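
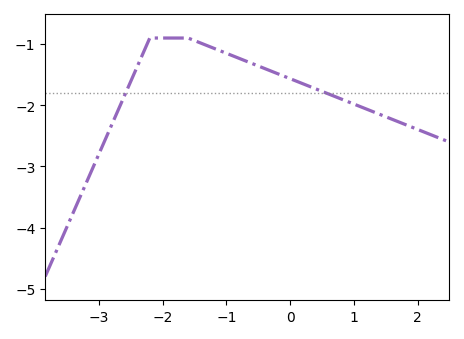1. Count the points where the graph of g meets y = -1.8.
2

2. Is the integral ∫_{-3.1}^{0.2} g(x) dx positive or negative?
negative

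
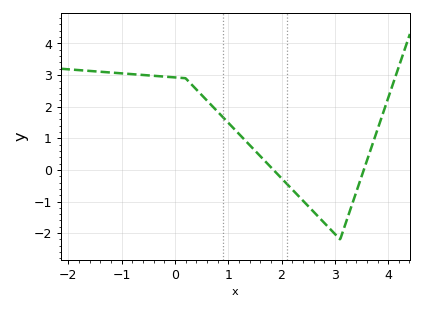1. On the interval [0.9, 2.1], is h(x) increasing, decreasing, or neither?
decreasing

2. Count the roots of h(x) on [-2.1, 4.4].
2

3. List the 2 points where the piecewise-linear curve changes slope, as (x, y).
(0.2, 2.9); (3.1, -2.2)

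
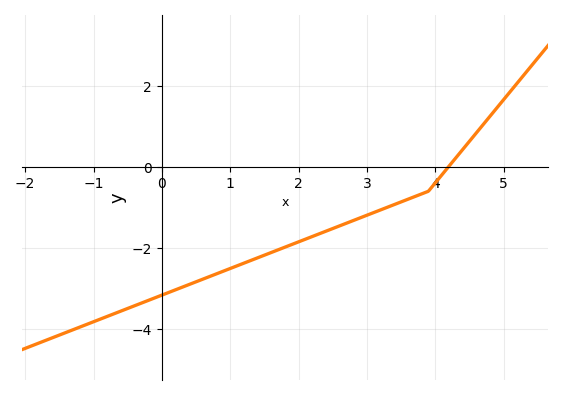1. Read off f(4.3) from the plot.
0.2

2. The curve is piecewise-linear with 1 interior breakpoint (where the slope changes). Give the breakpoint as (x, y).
(3.9, -0.6)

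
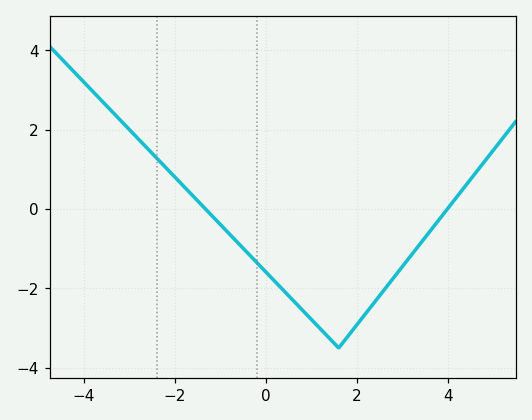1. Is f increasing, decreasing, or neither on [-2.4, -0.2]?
decreasing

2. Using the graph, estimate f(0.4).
-2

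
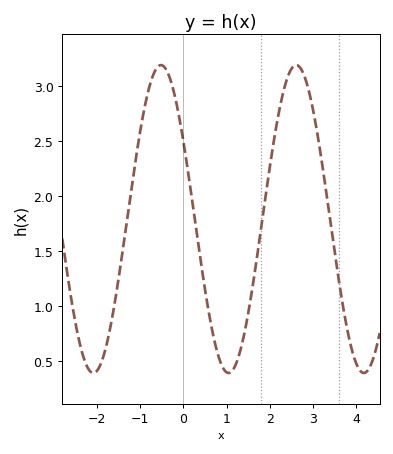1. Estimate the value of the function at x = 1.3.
0.569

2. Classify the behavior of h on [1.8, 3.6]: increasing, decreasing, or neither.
neither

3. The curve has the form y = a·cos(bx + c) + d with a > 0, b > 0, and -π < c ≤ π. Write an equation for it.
y = 1.4cos(2.01x + 1.04) + 1.79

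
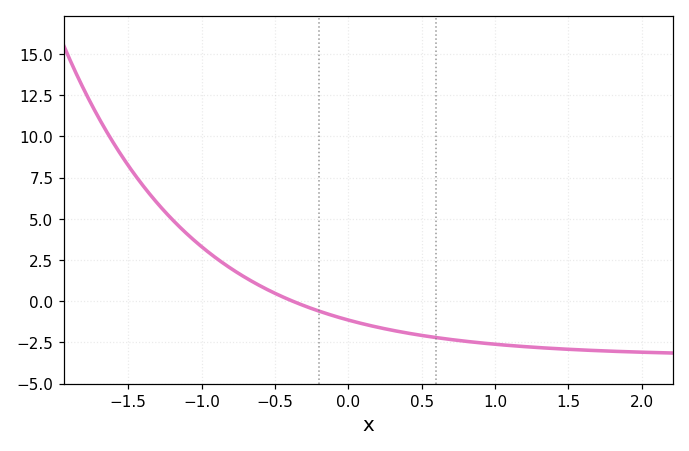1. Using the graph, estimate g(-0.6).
1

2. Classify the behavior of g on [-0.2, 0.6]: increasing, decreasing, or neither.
decreasing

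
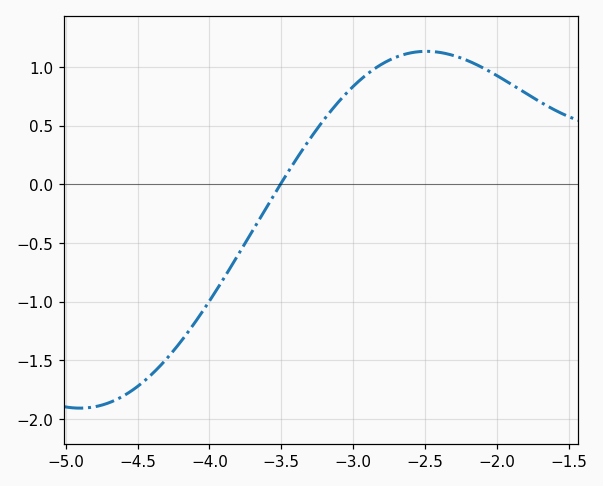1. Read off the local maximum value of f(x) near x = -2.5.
1.15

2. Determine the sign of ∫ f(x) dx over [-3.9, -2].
positive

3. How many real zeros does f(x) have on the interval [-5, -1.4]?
1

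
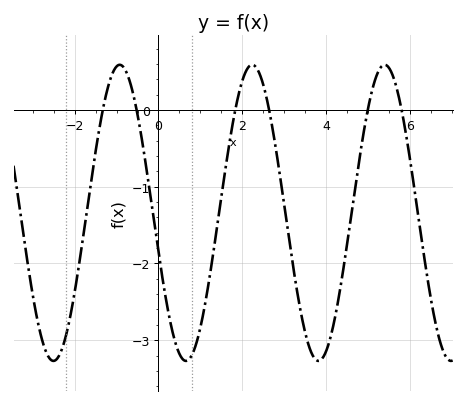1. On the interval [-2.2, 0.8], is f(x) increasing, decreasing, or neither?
neither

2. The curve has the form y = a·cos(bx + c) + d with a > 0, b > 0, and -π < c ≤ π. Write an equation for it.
y = 1.93cos(2x + 1.8) - 1.34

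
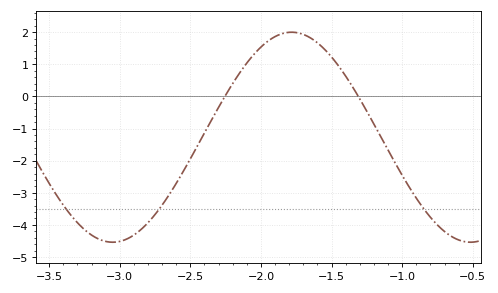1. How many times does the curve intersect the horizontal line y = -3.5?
3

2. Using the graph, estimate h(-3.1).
-4.5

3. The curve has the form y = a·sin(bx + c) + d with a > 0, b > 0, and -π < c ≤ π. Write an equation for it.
y = 3.27sin(2.5x - 0.29) - 1.27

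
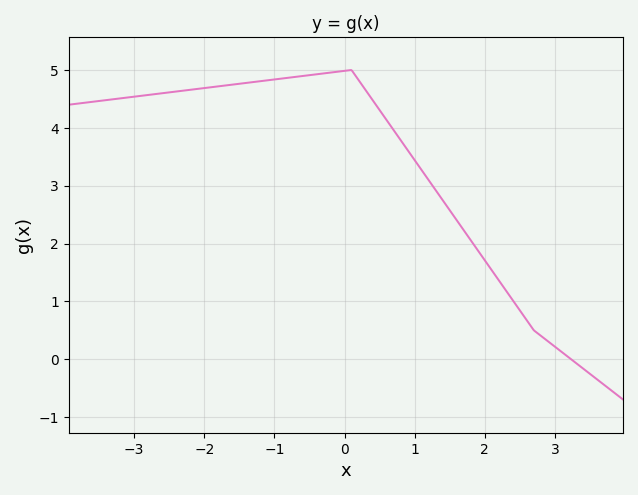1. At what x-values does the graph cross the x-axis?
3.23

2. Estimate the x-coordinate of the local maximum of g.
0.097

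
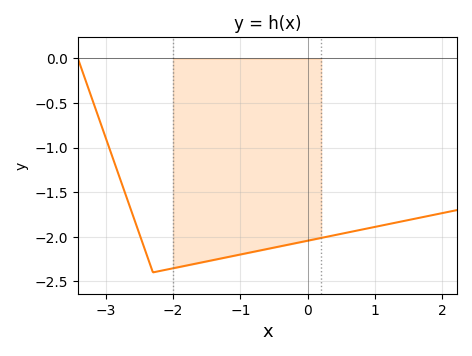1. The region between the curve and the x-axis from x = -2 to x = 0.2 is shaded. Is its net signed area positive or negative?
negative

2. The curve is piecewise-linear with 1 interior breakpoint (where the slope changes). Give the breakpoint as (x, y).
(-2.3, -2.4)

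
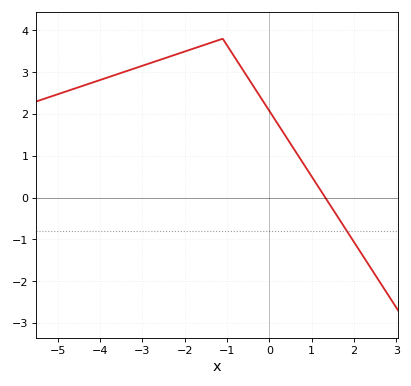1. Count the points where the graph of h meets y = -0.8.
1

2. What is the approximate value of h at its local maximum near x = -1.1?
3.8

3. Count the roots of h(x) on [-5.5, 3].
1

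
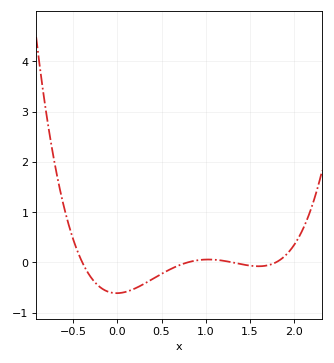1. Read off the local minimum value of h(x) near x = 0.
-0.6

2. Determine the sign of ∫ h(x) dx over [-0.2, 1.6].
negative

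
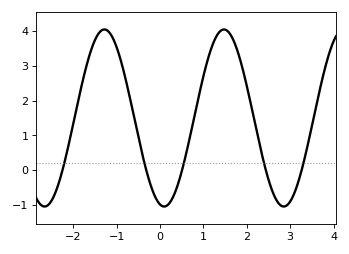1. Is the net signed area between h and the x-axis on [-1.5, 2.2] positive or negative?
positive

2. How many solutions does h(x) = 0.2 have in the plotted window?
5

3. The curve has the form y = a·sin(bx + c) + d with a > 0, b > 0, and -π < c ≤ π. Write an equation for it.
y = 2.55sin(2.28x - 1.79) + 1.5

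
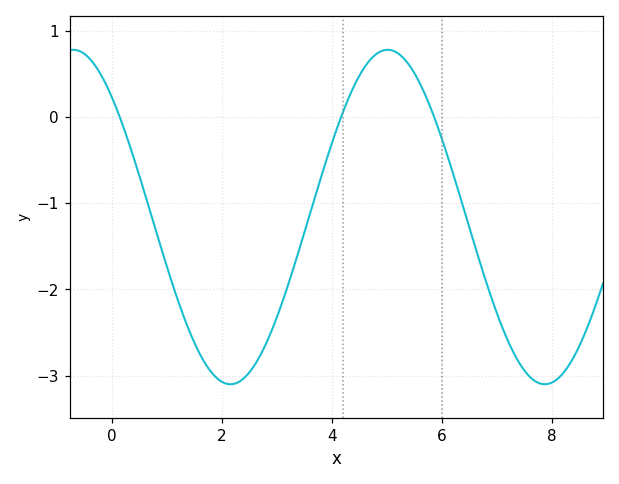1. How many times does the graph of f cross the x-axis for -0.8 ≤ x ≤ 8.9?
3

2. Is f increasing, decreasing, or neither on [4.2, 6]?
neither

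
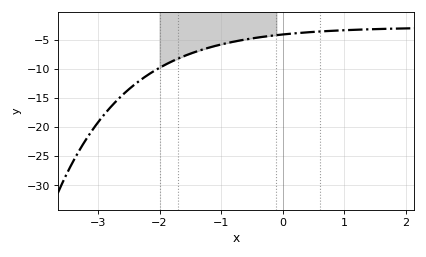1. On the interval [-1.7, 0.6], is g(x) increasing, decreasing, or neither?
increasing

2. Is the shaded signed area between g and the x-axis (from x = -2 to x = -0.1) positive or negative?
negative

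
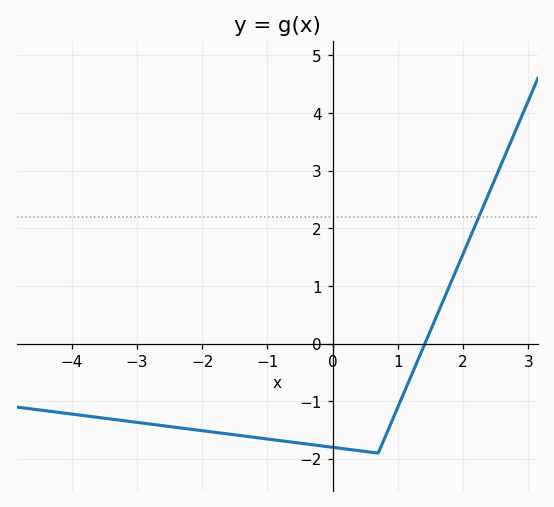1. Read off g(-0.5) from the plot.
-1.7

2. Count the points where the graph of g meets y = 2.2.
1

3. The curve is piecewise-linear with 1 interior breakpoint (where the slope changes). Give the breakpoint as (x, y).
(0.7, -1.9)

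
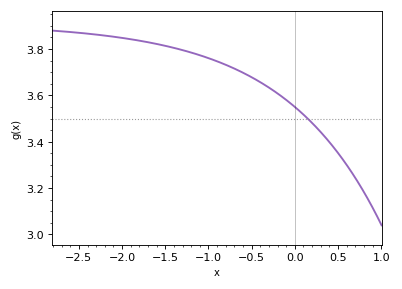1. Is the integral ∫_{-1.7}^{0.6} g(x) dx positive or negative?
positive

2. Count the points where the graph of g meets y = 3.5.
1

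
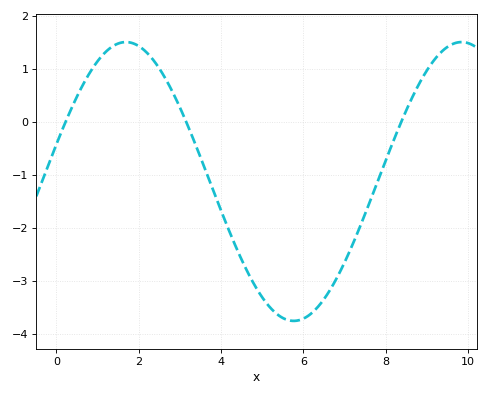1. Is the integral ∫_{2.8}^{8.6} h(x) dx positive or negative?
negative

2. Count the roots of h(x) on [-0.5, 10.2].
3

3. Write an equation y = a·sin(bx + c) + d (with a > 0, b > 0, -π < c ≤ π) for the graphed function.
y = 2.63sin(0.77x + 0.27) - 1.13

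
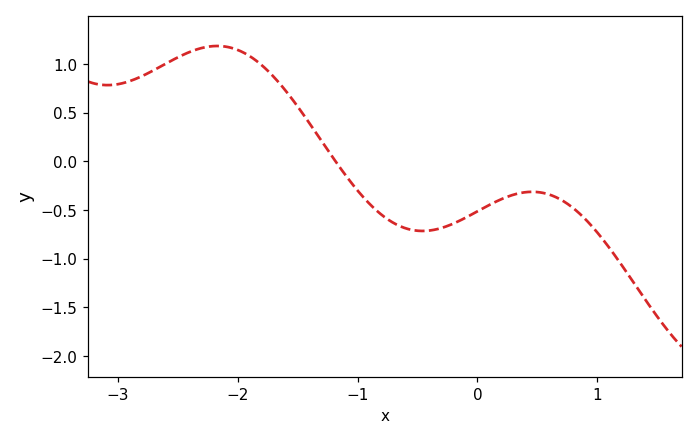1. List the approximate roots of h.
-1.2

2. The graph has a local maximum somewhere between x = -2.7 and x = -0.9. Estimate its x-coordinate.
-2.2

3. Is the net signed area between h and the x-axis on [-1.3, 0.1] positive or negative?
negative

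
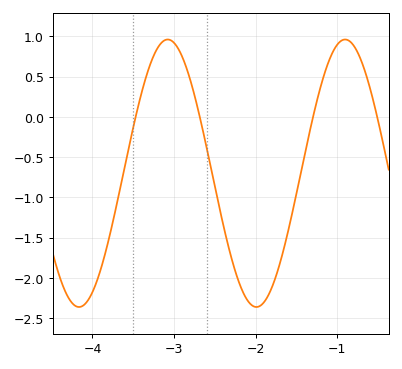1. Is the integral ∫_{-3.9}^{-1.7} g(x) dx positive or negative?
negative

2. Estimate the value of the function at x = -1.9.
-2.3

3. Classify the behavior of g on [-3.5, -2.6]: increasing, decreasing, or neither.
neither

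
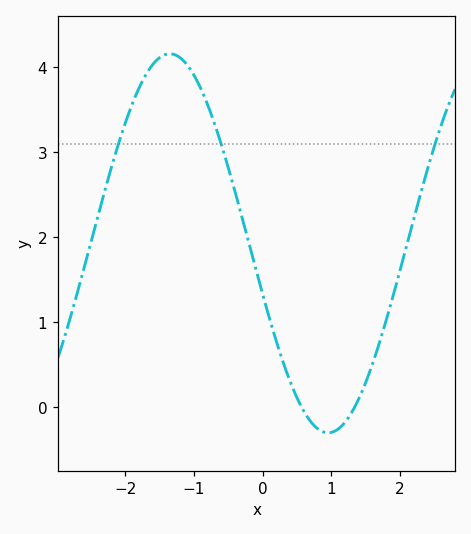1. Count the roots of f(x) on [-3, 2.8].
2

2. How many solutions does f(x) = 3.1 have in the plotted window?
3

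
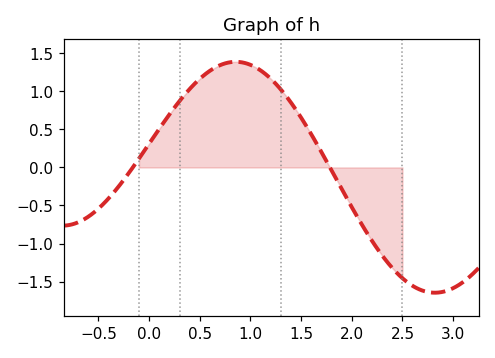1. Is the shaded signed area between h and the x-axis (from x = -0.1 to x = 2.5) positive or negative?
positive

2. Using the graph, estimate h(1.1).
1.28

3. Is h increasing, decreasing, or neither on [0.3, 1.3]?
neither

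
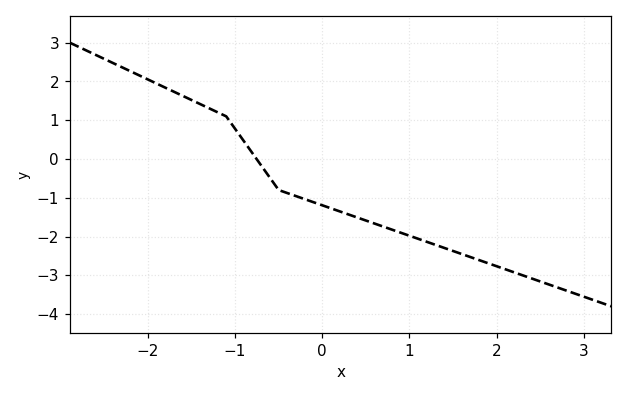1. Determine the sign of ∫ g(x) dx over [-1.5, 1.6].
negative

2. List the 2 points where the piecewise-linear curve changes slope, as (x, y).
(-1.1, 1.1); (-0.5, -0.8)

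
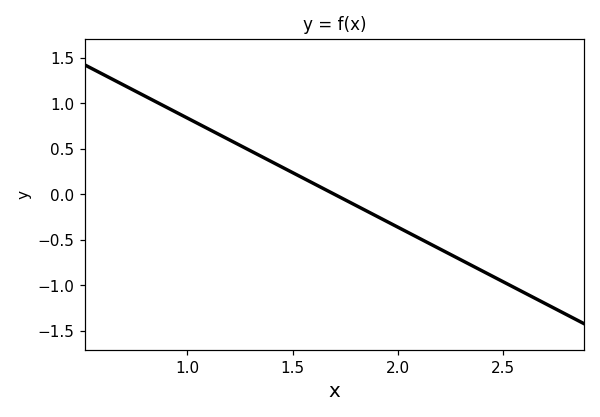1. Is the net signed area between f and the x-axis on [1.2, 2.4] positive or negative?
negative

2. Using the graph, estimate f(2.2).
-0.6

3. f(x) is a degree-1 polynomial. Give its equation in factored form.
y = -1.2(x - 1.7)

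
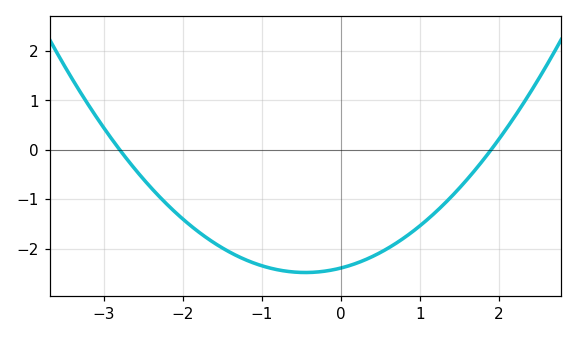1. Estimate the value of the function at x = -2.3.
-0.9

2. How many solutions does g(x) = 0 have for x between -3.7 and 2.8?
2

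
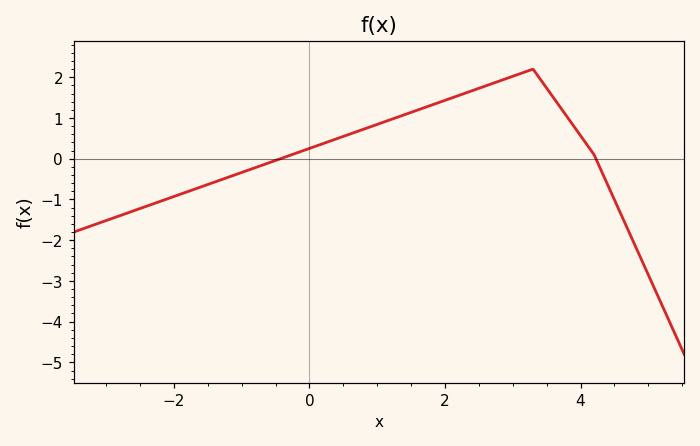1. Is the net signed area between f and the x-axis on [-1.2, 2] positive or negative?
positive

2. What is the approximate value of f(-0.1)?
0.2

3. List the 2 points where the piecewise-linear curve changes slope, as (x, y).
(3.3, 2.2); (4.2, 0.1)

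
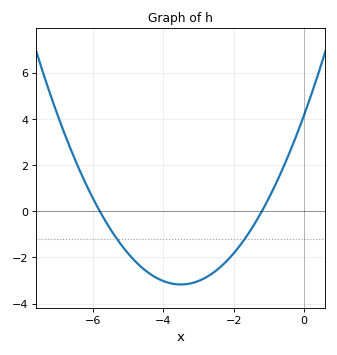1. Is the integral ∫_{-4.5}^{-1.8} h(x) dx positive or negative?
negative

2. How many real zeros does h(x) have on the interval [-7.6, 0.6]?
2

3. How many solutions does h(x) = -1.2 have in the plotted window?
2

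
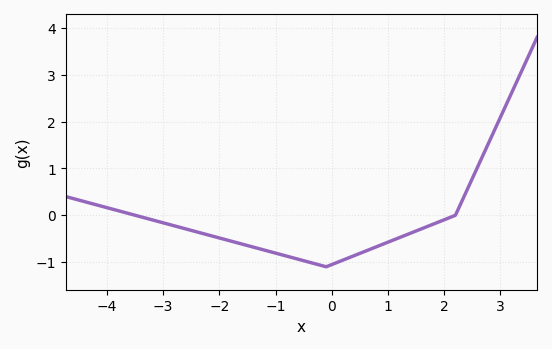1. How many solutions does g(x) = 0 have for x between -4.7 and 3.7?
2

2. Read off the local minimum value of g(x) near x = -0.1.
-1.1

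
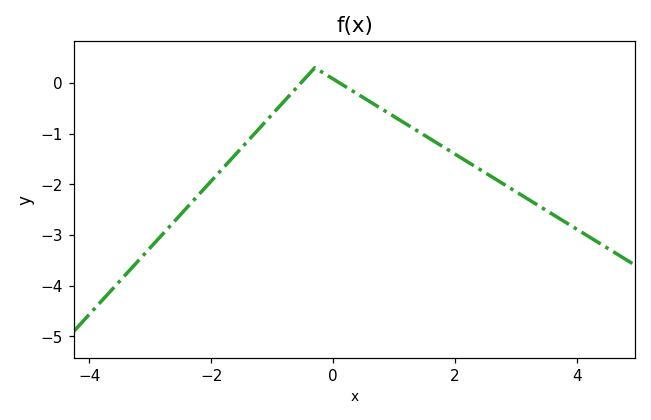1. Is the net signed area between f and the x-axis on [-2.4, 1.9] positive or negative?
negative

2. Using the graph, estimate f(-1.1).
-0.8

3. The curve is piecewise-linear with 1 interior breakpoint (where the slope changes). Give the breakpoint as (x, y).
(-0.3, 0.3)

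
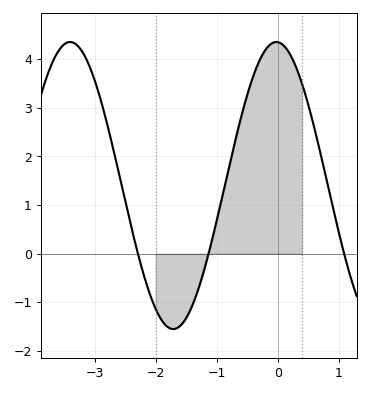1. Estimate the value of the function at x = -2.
-1.1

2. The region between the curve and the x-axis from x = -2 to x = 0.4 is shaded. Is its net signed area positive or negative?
positive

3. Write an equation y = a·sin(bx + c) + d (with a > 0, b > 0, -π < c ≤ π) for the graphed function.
y = 2.95sin(1.9x + 1.6) + 1.4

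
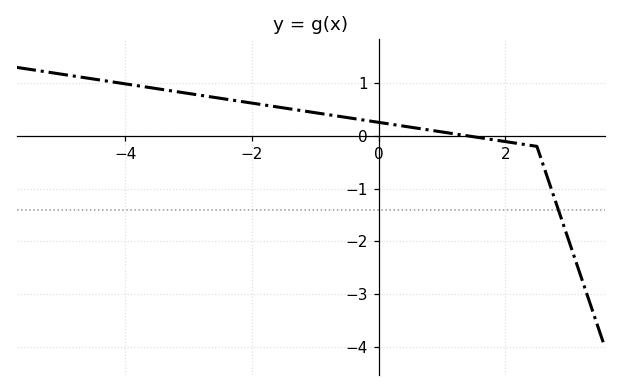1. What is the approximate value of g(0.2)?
0.2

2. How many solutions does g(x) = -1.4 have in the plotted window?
1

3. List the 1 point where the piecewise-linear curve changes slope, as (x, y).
(2.5, -0.2)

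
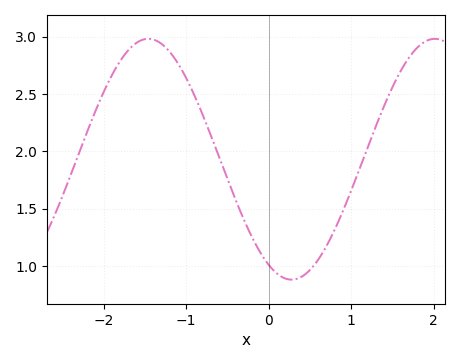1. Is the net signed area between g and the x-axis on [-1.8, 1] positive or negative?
positive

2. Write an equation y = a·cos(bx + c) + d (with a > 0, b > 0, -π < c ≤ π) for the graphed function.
y = 1.05cos(1.81x + 2.64) + 1.93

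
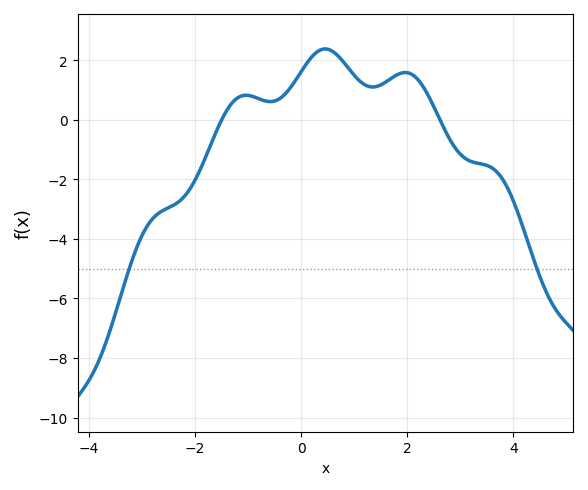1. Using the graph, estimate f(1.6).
1.27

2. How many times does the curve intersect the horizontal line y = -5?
2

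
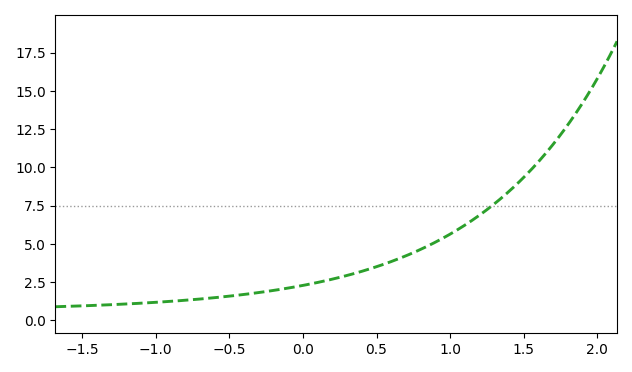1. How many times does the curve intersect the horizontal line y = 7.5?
1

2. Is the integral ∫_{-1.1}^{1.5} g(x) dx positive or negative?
positive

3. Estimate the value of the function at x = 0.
2.2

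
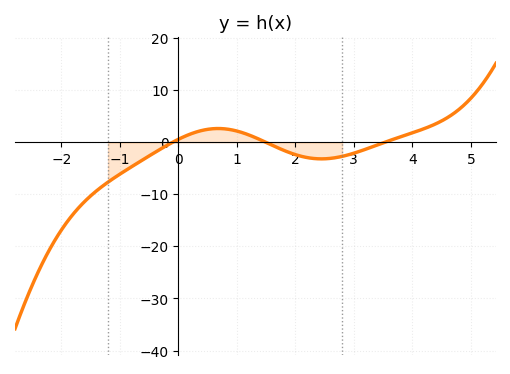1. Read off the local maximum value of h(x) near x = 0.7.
2.65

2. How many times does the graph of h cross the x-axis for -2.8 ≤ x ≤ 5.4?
3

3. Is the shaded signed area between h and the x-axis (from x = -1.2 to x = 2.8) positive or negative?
negative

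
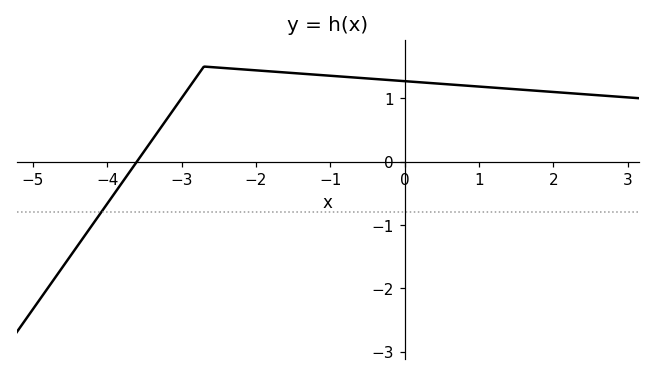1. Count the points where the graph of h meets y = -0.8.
1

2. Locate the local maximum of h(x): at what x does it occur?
-2.6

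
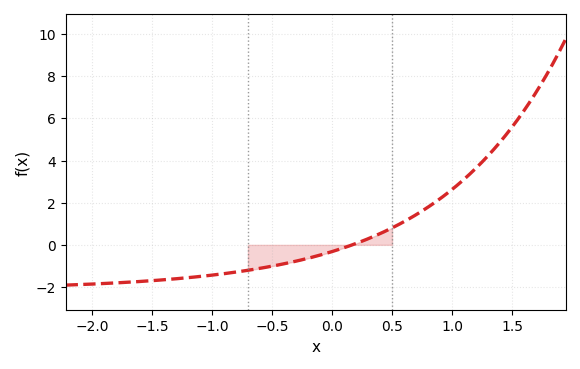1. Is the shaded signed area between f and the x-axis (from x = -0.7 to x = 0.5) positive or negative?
negative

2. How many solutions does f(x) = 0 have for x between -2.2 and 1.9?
1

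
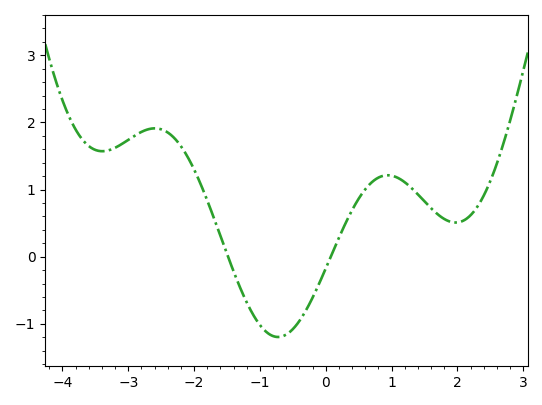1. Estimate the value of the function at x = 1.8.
0.562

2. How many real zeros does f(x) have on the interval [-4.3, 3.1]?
2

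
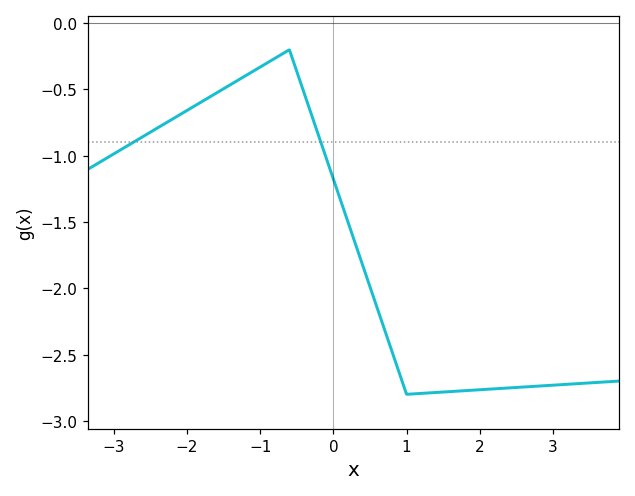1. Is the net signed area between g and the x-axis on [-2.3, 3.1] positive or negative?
negative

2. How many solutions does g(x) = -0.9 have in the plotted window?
2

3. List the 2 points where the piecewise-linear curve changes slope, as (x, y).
(-0.6, -0.2); (1, -2.8)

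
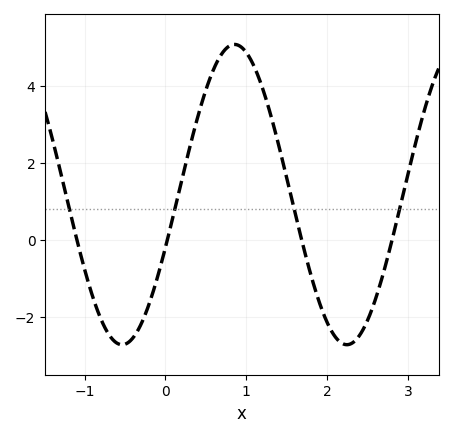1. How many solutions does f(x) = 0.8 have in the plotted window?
4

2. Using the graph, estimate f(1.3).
3.2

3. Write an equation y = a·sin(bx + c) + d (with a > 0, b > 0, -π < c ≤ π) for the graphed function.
y = 3.91sin(2.3x - 0.36) + 1.18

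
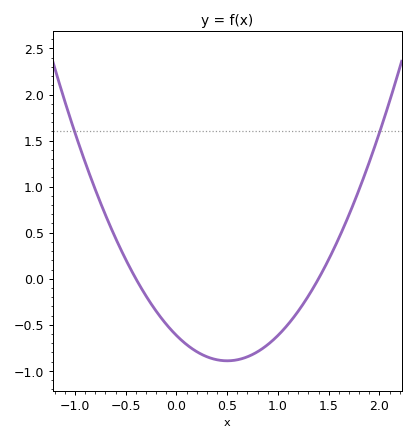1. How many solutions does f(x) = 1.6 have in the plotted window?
2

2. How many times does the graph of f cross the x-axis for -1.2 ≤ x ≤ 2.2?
2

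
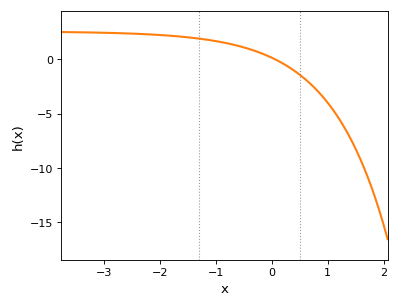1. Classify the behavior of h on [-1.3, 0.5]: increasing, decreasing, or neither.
decreasing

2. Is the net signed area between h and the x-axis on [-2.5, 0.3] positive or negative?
positive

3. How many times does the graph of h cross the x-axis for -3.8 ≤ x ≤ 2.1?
1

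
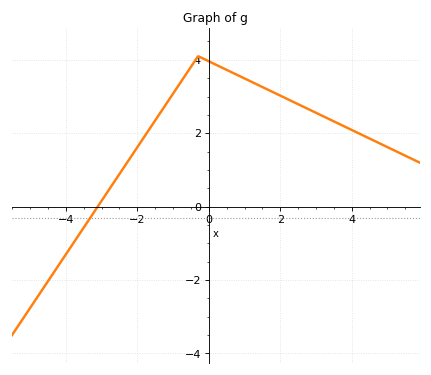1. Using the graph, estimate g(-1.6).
2.2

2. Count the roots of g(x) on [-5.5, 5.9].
1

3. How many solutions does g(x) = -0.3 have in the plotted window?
1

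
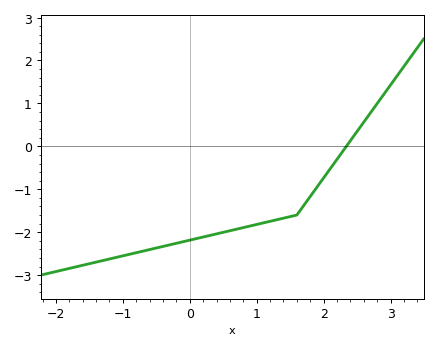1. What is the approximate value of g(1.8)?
-1.2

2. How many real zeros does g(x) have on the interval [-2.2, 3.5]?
1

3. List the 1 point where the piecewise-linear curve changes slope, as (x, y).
(1.6, -1.6)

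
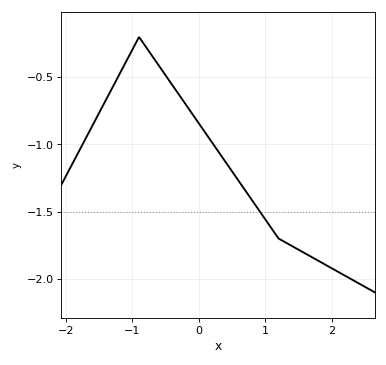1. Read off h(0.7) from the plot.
-1.34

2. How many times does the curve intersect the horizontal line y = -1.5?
1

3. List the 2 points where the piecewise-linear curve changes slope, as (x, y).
(-0.9, -0.2); (1.2, -1.7)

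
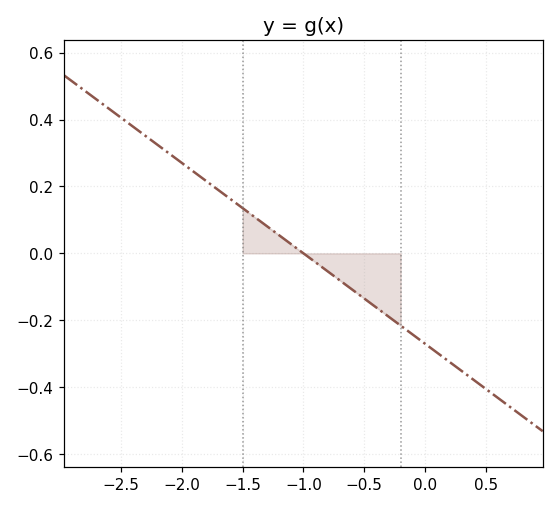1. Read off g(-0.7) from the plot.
-0.08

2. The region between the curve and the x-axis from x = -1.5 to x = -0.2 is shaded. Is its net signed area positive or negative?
negative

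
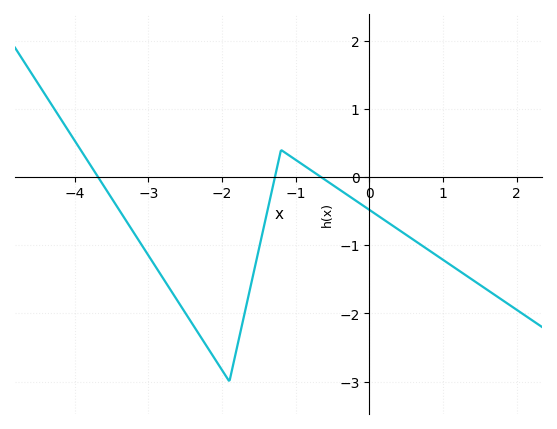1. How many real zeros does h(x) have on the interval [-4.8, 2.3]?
3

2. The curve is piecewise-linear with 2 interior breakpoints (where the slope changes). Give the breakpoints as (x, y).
(-1.9, -3); (-1.2, 0.4)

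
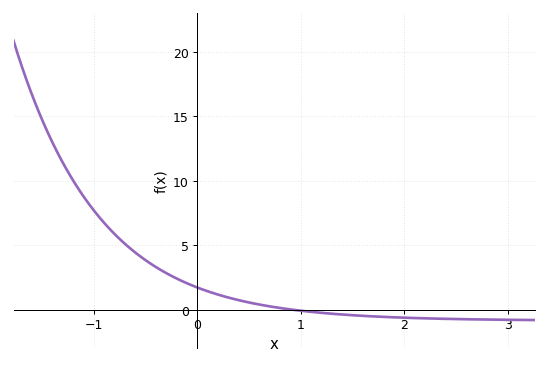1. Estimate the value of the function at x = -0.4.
3.3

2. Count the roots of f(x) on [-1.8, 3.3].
1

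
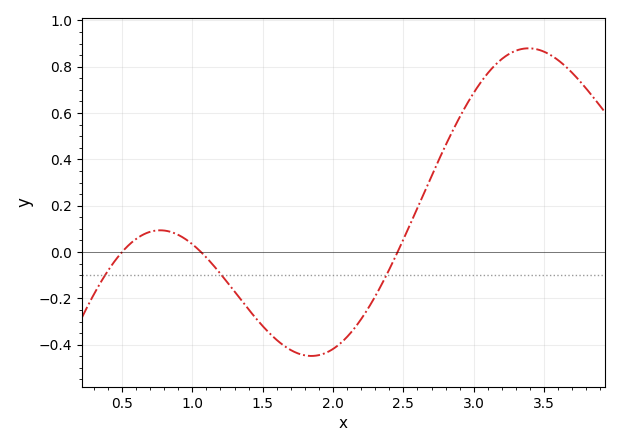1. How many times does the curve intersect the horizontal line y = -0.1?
3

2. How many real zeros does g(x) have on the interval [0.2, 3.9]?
3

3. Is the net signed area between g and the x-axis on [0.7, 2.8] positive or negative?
negative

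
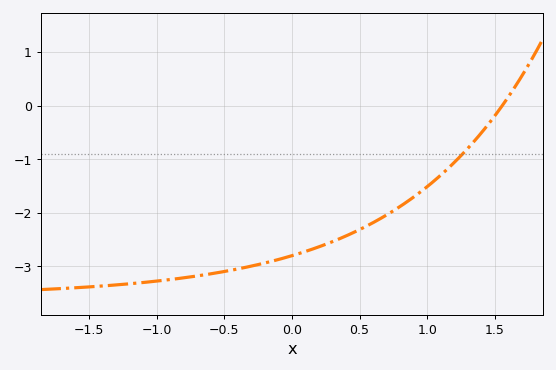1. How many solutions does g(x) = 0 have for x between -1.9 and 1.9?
1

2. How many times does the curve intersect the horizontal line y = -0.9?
1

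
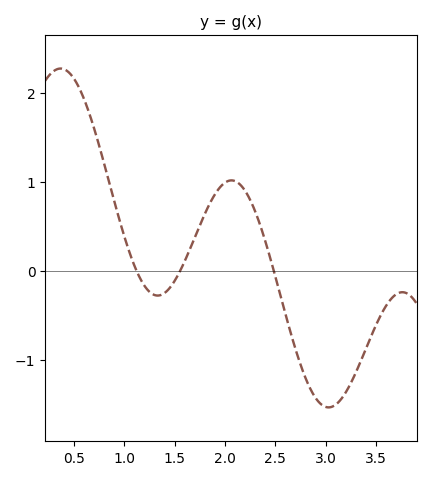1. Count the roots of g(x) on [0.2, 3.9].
3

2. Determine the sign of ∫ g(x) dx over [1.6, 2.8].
positive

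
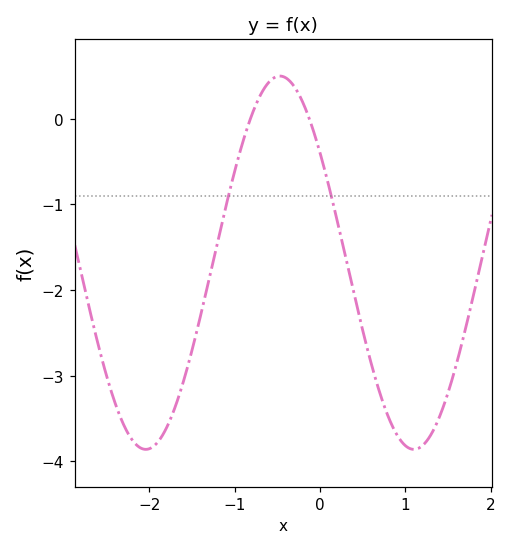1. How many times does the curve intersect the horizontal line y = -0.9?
2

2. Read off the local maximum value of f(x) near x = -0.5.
0.5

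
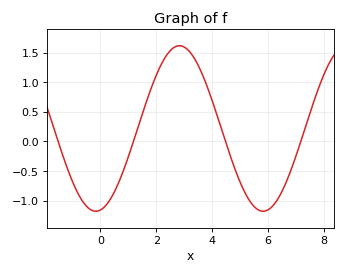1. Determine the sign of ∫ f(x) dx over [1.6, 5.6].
positive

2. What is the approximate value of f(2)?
1.12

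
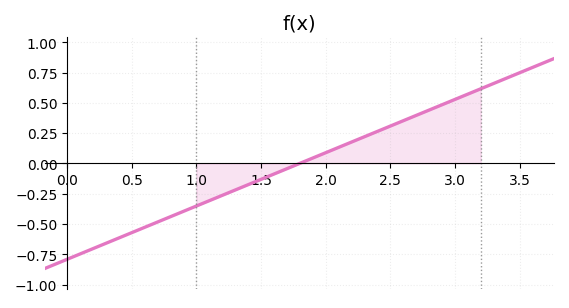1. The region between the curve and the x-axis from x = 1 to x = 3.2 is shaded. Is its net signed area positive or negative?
positive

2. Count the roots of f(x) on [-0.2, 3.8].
1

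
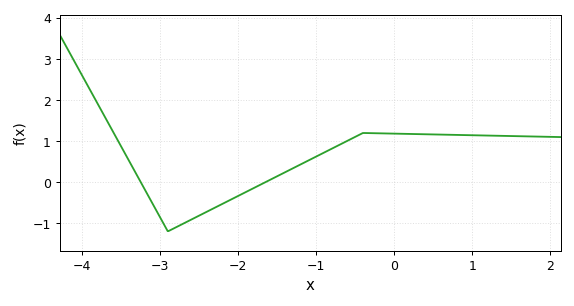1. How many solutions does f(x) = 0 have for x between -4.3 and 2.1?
2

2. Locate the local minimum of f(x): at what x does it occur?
-2.9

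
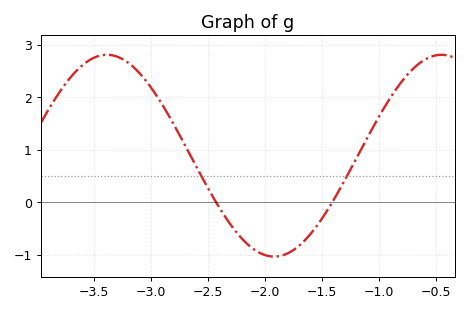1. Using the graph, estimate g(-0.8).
2.29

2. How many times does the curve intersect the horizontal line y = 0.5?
2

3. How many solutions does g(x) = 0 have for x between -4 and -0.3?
2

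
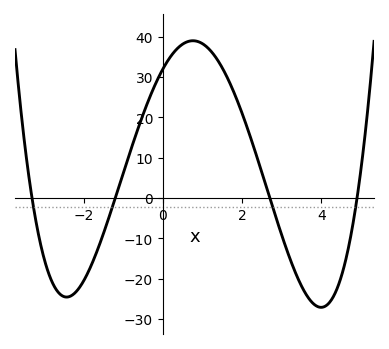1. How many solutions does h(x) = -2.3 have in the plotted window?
4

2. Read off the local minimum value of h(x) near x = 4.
-27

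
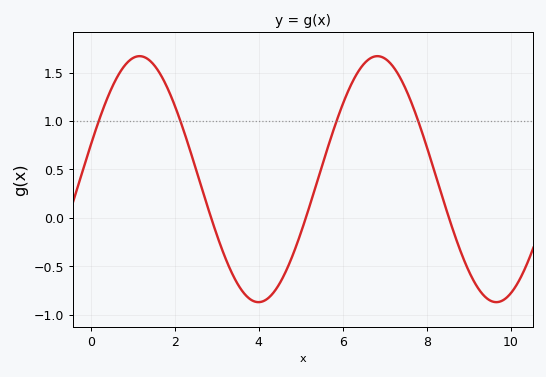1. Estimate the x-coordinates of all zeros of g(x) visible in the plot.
2.8, 5.2, 8.6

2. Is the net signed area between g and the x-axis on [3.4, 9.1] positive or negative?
positive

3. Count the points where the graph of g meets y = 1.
4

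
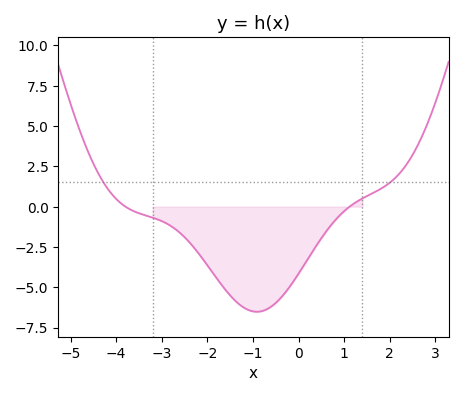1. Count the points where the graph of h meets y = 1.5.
2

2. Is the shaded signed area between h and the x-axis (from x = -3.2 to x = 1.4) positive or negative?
negative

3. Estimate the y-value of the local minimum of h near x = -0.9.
-6.6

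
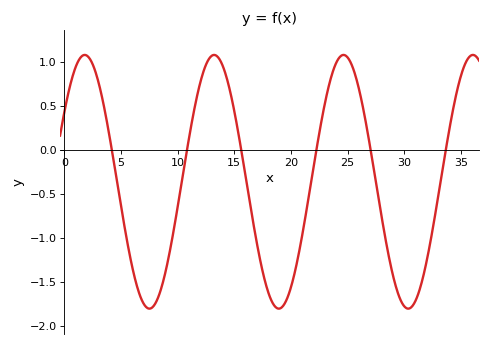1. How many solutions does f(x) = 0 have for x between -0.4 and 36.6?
6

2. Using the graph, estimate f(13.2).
1.08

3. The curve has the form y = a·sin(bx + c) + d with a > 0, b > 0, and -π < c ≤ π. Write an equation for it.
y = 1.44sin(0.55x + 0.582) - 0.36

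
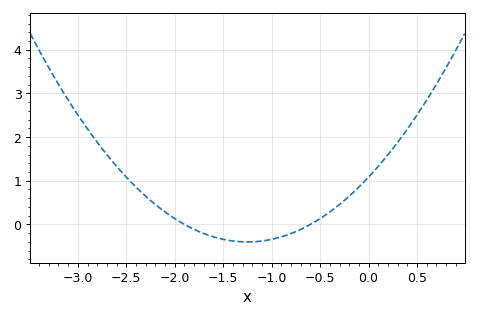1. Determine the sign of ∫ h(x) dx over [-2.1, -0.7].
negative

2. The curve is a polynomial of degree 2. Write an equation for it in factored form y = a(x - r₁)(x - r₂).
y = 0.95(x + 1.9)(x + 0.6)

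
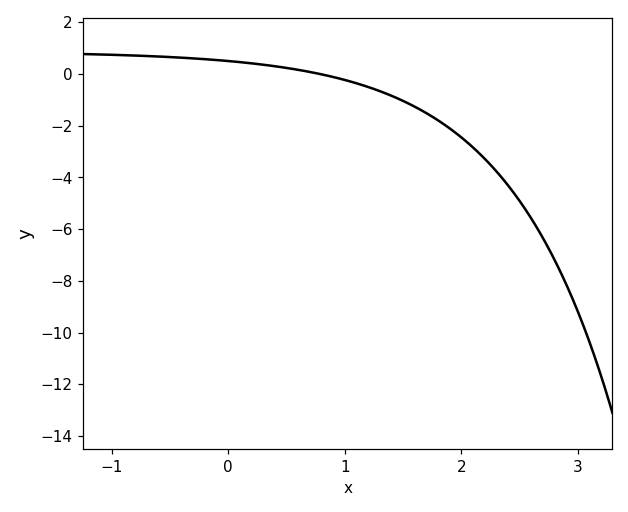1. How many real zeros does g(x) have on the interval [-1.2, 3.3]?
1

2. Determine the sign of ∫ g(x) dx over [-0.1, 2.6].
negative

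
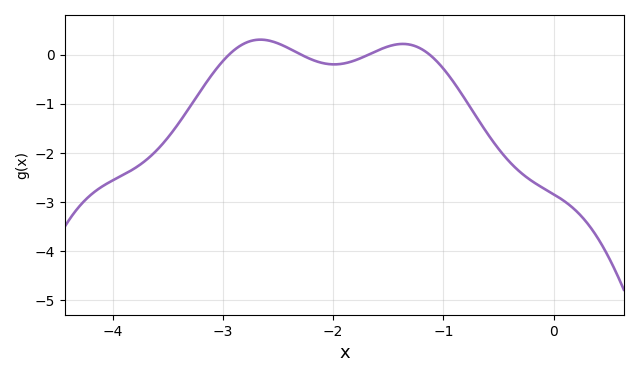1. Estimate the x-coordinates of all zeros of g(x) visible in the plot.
-2.94, -2.29, -1.68, -1.13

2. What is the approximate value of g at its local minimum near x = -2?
-0.201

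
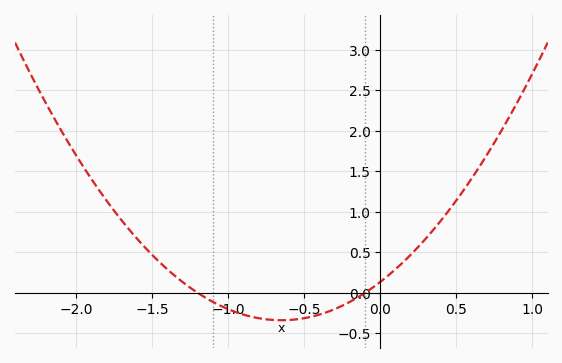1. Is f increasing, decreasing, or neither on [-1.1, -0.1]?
neither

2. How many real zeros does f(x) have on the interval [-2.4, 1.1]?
2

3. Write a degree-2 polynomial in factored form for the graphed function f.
y = 1.12(x + 1.2)(x + 0.1)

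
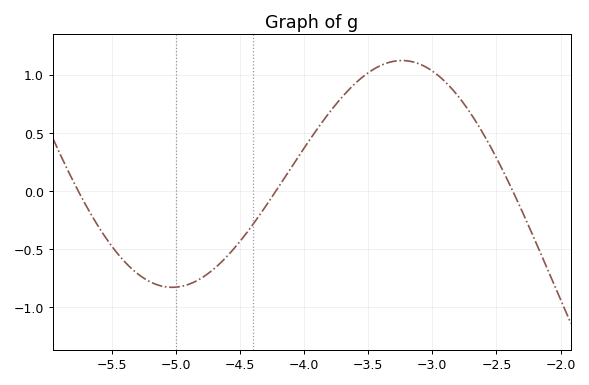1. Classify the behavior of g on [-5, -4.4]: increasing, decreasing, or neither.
increasing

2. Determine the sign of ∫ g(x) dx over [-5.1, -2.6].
positive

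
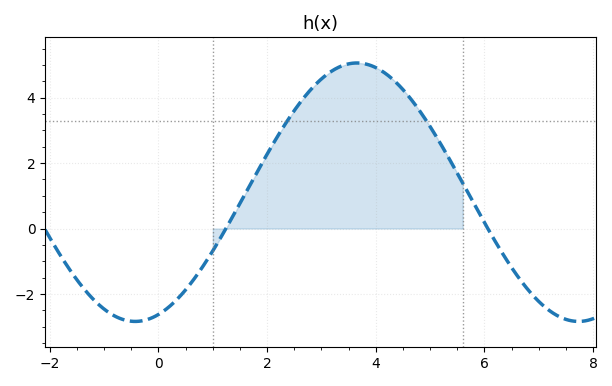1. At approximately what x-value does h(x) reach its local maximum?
3.65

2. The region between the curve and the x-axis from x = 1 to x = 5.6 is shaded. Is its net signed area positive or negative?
positive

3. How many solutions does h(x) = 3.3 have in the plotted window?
2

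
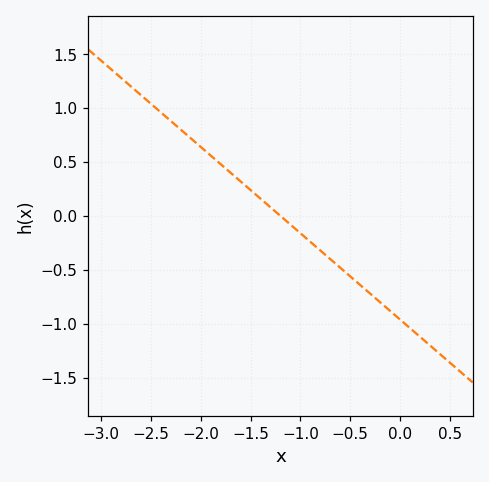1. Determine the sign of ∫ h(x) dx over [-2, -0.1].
negative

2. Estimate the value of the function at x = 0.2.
-1.1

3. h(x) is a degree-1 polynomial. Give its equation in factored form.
y = -0.8(x + 1.2)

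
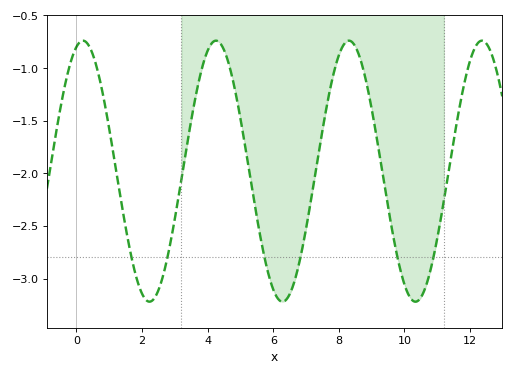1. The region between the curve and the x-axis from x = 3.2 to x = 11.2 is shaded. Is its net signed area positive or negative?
negative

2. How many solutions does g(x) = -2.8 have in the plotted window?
6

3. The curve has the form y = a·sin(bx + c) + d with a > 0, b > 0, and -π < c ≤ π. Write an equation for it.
y = 1.24sin(1.55x + 1.26) - 1.98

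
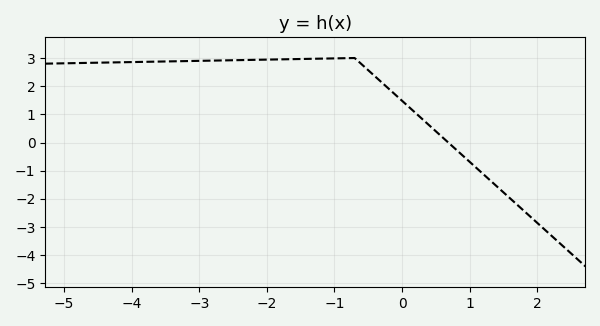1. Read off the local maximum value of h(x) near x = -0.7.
3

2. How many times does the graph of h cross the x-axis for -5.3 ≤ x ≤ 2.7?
1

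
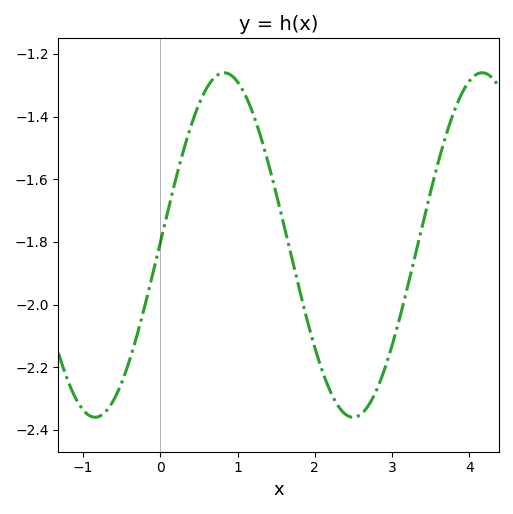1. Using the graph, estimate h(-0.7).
-2.34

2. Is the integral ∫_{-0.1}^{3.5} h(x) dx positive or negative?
negative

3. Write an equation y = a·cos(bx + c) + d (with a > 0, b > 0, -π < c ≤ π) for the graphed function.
y = 0.55cos(1.9x - 1.6) - 1.81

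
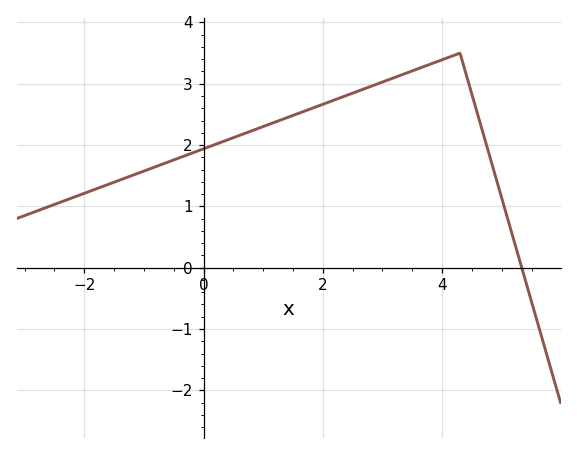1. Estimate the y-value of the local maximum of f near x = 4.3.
3.5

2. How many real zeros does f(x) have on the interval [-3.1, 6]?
1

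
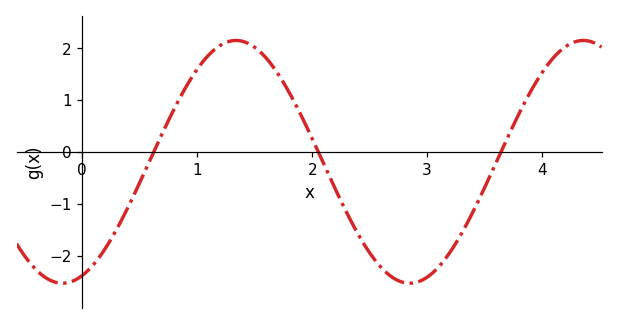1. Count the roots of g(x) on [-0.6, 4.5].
3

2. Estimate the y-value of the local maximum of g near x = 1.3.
2.1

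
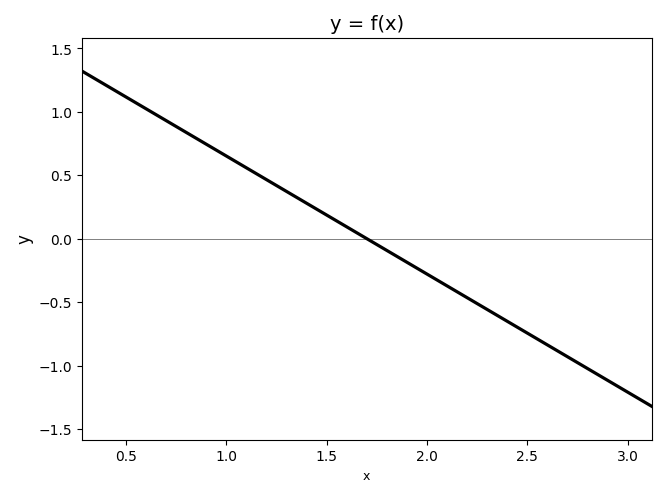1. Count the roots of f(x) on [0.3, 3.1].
1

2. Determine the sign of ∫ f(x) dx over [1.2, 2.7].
negative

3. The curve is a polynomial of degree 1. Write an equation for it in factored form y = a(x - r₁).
y = -0.93(x - 1.7)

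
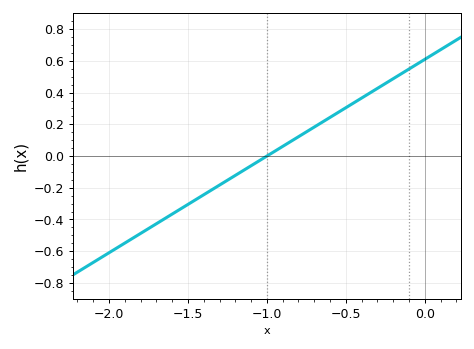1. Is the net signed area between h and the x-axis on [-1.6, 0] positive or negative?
positive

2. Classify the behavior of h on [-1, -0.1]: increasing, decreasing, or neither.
increasing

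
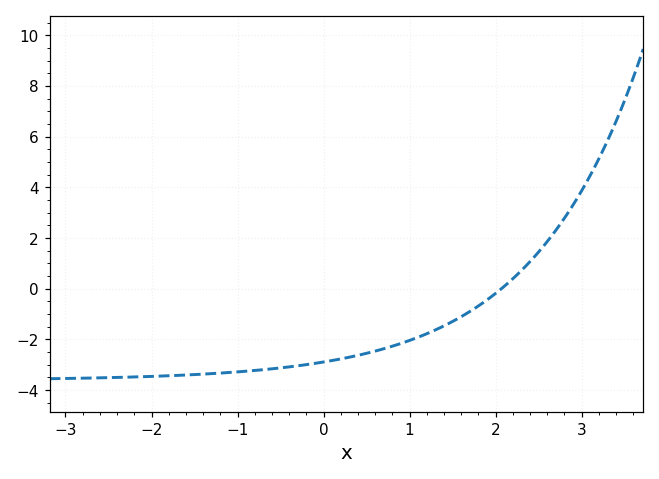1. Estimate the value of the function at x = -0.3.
-3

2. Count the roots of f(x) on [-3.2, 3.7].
1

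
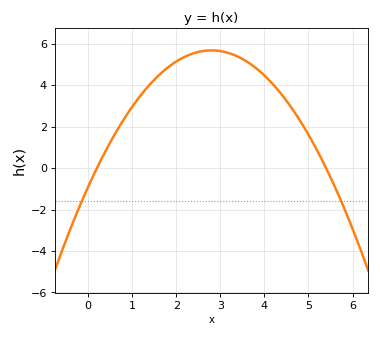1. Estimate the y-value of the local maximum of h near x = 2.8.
5.68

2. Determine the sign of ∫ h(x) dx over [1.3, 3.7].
positive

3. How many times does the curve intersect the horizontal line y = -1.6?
2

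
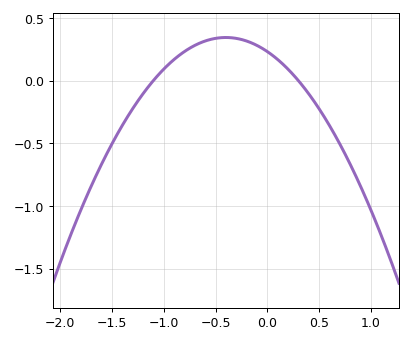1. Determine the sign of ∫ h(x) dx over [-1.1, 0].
positive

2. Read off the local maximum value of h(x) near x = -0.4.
0.343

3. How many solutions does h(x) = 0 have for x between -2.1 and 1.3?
2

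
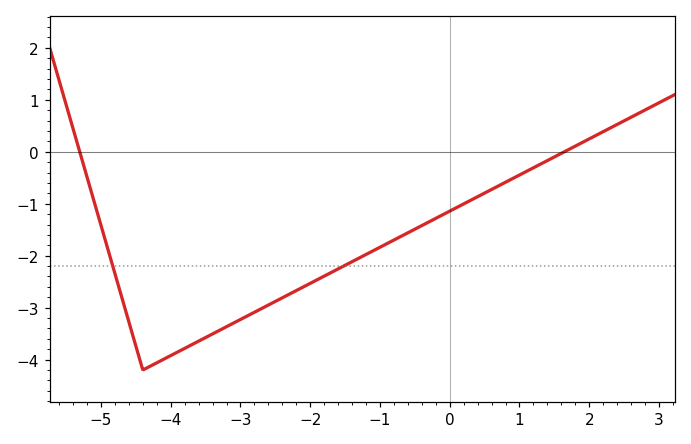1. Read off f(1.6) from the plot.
-0.031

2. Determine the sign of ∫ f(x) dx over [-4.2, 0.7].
negative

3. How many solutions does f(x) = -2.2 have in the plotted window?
2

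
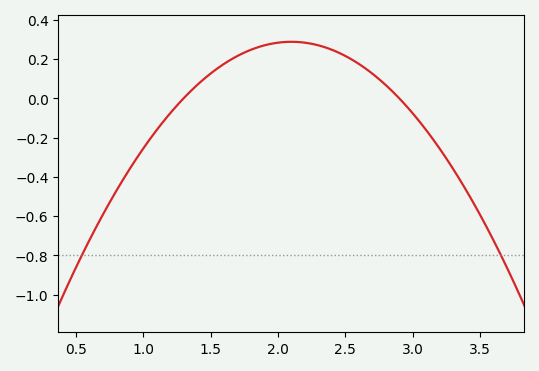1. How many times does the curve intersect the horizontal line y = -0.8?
2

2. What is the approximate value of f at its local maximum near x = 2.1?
0.288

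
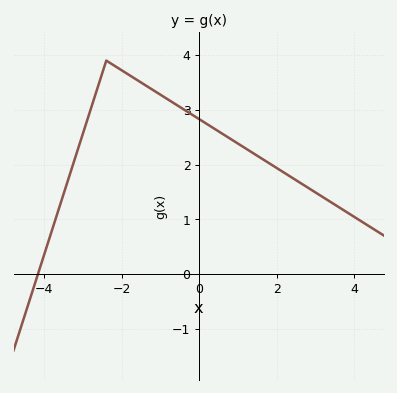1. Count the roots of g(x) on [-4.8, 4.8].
1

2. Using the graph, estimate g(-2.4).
3.9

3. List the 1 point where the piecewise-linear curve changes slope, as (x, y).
(-2.4, 3.9)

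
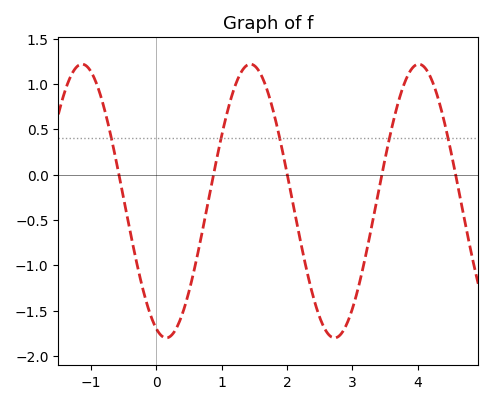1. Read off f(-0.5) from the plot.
-0.262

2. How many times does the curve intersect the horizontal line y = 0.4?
5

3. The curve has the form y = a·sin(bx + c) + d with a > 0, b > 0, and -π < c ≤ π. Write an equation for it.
y = 1.51sin(2.44x - 1.94) - 0.29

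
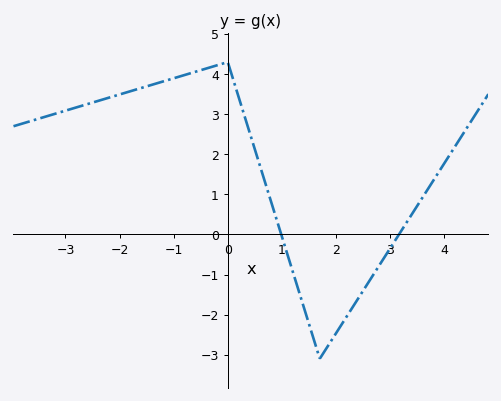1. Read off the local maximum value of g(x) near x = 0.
4.3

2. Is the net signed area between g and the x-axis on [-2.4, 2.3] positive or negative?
positive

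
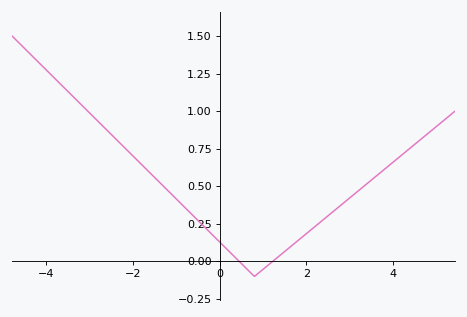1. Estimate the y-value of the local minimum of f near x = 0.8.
-0.1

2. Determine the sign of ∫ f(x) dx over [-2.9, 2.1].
positive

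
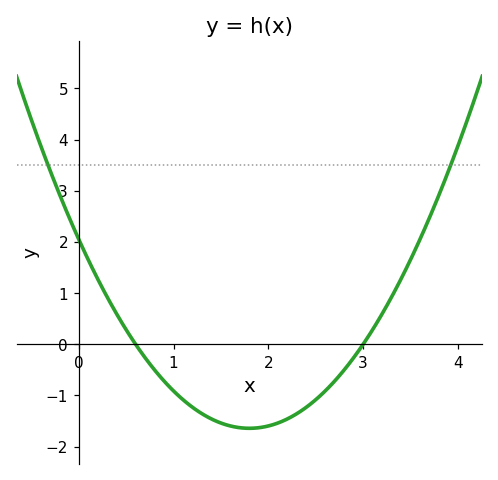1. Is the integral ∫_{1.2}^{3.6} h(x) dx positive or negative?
negative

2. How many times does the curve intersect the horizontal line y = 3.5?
2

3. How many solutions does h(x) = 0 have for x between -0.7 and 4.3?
2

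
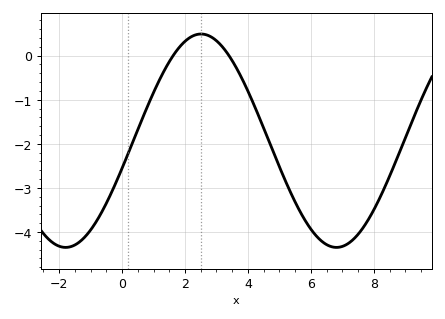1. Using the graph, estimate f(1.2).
-0.535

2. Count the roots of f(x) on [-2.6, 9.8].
2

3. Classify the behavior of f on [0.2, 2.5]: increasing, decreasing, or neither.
increasing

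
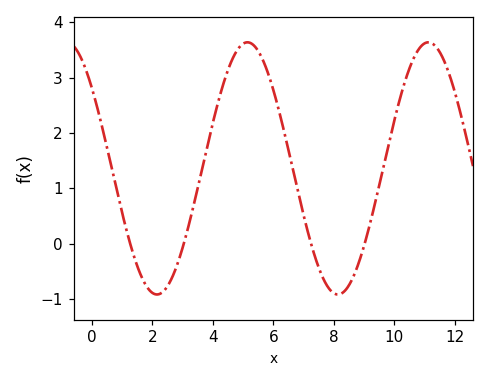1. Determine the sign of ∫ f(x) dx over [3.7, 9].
positive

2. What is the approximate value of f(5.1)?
3.6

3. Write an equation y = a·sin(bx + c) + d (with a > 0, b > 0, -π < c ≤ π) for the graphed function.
y = 2.28sin(1.1x + 2.5) + 1.36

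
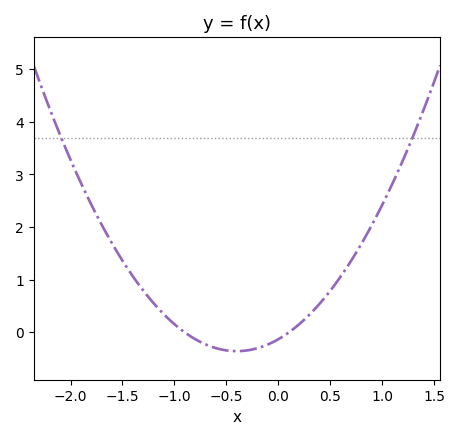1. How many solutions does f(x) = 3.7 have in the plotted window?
2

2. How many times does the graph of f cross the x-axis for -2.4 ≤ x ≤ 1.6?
2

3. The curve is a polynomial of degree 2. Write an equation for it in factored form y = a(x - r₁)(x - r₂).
y = 1.42(x + 0.9)(x - 0.1)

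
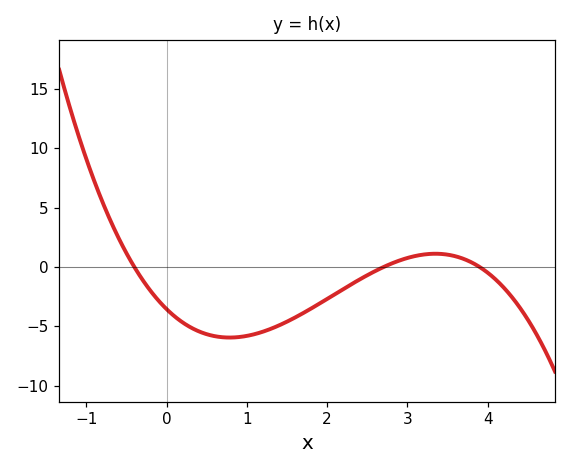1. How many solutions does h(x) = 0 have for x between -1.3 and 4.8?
3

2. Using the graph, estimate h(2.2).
-1.86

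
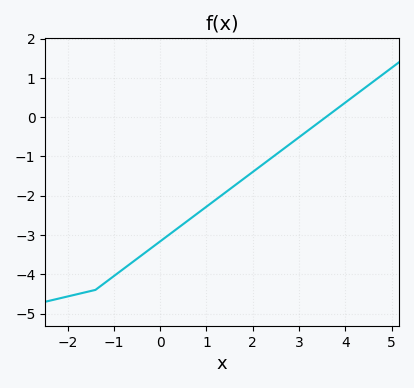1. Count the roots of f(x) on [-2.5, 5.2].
1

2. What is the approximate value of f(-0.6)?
-3.69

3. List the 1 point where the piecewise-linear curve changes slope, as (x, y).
(-1.4, -4.4)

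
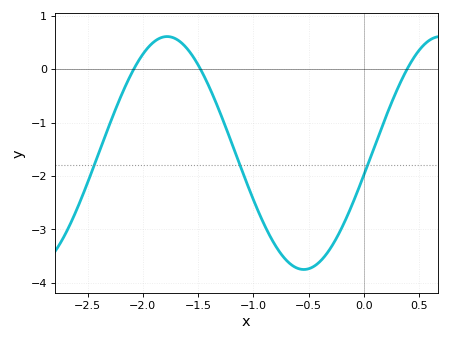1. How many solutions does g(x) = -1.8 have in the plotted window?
3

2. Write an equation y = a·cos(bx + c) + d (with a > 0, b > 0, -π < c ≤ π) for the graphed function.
y = 2.18cos(2.5x - 1.8) - 1.57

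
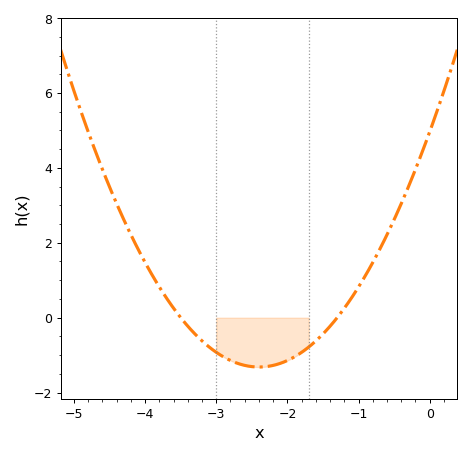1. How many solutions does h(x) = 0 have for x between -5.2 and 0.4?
2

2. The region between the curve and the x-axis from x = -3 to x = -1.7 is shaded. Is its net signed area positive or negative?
negative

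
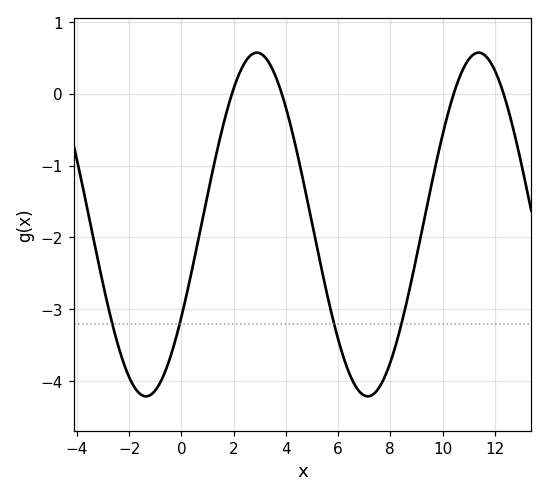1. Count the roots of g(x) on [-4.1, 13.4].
4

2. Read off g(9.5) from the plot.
-1.4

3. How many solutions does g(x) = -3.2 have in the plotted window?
4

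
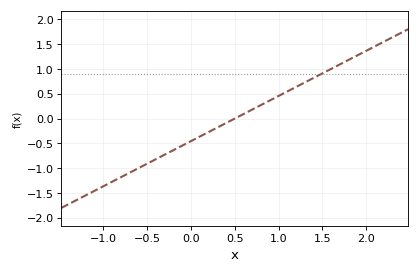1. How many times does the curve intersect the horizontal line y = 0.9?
1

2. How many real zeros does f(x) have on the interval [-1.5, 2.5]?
1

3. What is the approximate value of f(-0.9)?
-1.25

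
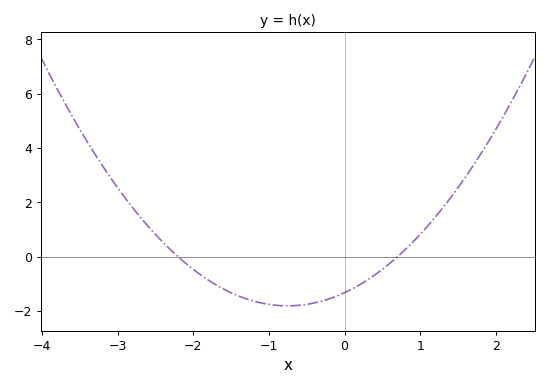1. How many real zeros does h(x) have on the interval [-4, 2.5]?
2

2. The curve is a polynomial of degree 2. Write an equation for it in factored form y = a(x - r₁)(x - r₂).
y = 0.86(x + 2.2)(x - 0.7)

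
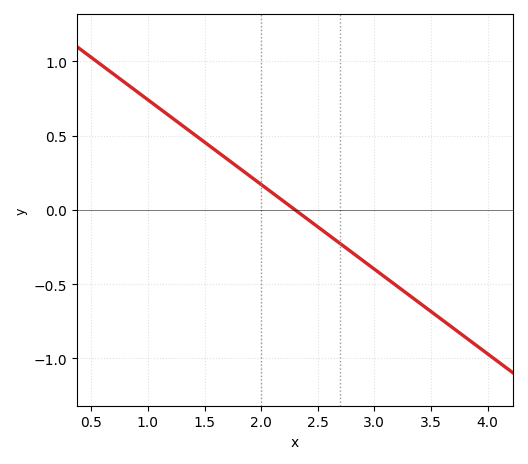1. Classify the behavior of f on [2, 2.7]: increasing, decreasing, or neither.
decreasing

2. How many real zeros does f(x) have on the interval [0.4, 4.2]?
1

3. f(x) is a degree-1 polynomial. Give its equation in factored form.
y = -0.57(x - 2.3)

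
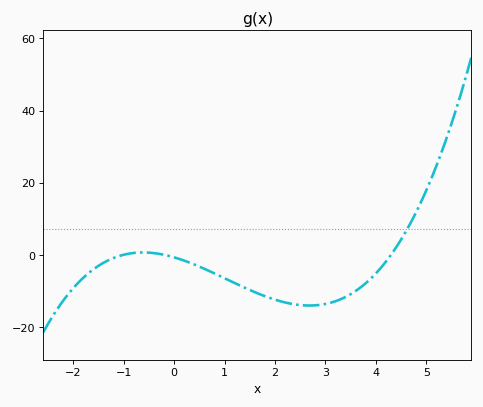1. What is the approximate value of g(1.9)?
-12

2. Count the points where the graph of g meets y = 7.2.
1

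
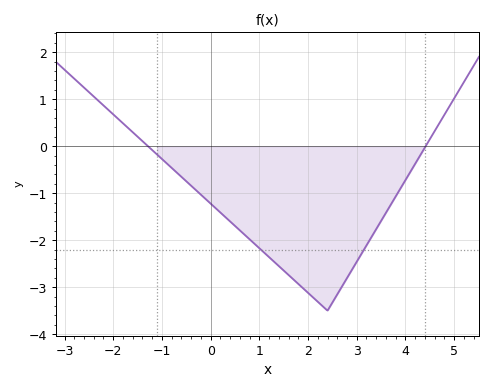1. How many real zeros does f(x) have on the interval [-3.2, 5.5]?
2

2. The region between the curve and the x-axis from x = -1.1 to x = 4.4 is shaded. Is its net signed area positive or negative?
negative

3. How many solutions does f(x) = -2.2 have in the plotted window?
2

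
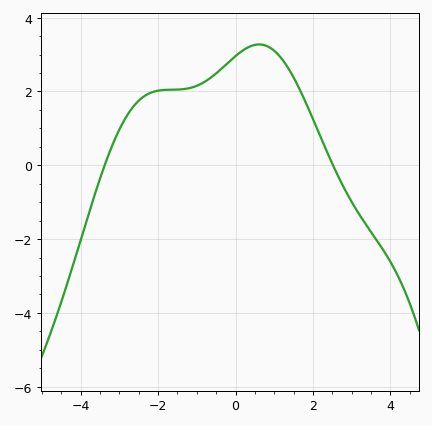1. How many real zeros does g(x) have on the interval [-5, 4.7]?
2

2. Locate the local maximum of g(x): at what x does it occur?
0.611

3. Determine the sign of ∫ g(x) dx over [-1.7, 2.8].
positive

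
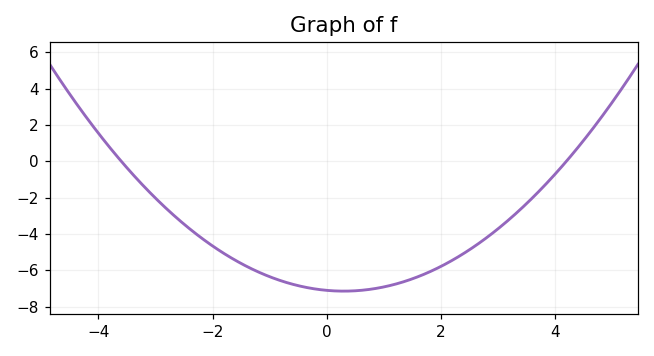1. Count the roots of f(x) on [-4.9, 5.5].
2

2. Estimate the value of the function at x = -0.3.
-7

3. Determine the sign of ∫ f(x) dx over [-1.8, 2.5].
negative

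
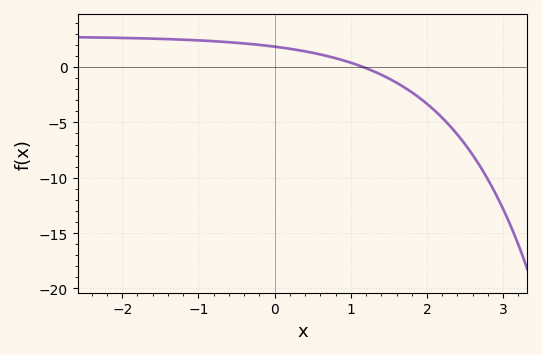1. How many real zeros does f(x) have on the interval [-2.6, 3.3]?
1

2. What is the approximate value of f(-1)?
2.41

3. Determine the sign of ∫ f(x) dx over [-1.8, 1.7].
positive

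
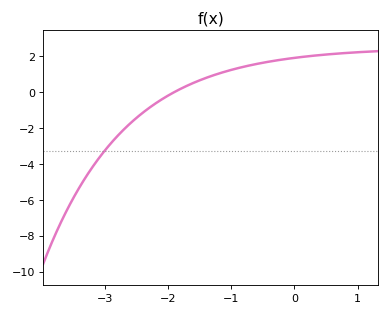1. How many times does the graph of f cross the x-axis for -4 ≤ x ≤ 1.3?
1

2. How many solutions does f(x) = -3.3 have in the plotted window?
1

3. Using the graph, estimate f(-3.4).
-5.32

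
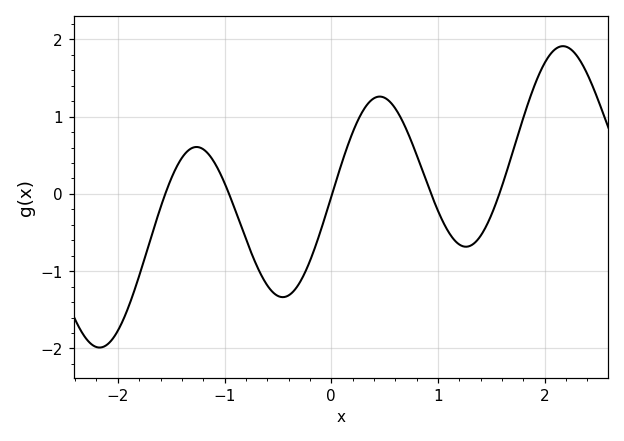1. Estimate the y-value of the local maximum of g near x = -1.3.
0.6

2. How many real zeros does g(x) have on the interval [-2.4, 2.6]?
5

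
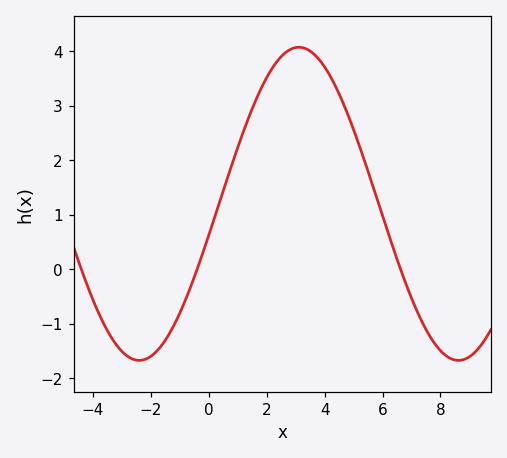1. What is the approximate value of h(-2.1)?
-1.63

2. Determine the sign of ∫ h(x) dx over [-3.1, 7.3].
positive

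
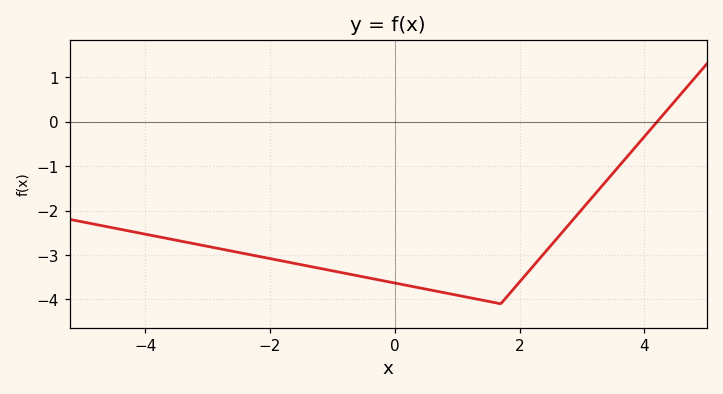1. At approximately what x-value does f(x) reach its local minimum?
1.7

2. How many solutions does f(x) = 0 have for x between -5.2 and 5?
1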